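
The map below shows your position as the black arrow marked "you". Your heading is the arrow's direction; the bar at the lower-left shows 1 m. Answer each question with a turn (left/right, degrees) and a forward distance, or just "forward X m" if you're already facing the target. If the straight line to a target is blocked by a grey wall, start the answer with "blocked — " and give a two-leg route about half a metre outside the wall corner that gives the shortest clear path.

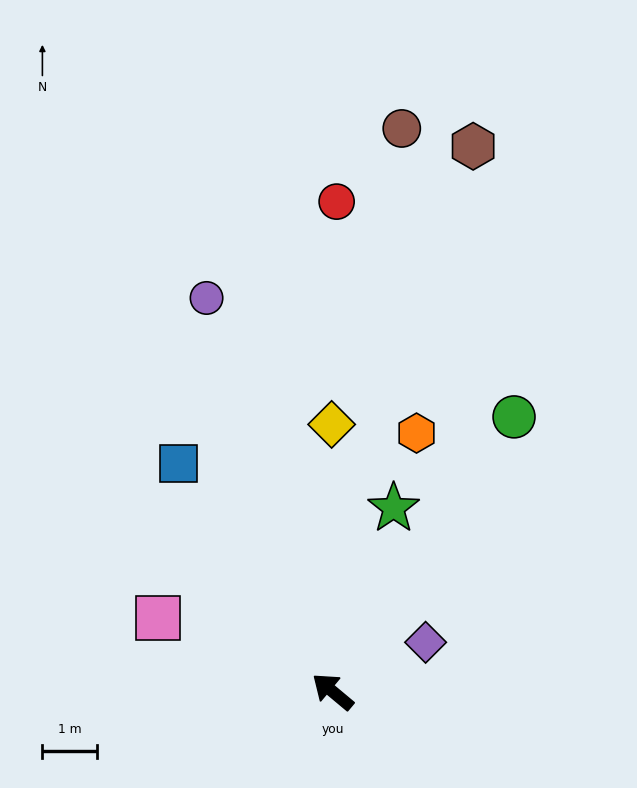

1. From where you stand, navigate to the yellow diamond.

turn right 50°, forward 4.9 m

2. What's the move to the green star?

turn right 68°, forward 3.6 m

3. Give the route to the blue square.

turn right 16°, forward 5.1 m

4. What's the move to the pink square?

turn left 17°, forward 3.5 m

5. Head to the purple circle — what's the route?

turn right 32°, forward 7.6 m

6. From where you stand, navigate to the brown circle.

turn right 57°, forward 10.4 m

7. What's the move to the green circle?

turn right 84°, forward 6.1 m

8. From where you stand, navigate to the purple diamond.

turn right 112°, forward 1.9 m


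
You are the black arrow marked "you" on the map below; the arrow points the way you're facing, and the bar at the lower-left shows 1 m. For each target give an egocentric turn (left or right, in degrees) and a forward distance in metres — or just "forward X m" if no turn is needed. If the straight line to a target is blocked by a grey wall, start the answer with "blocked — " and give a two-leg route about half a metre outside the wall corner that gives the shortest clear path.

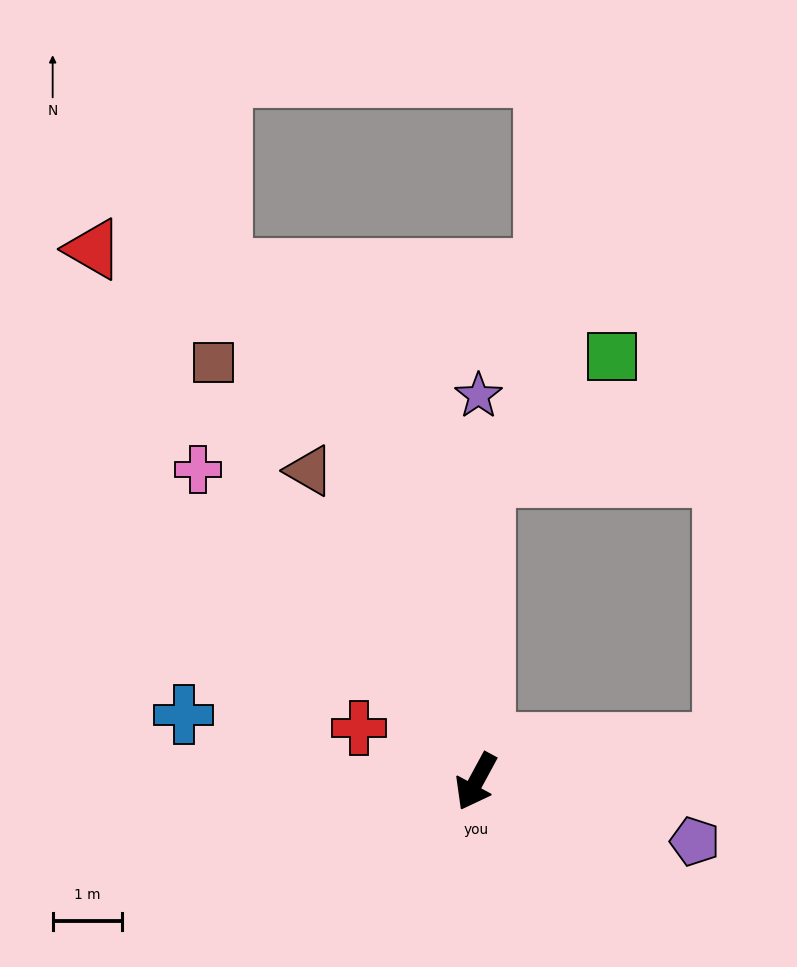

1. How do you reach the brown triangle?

turn right 123°, forward 5.1 m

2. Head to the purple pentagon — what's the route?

turn left 103°, forward 3.3 m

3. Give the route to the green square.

blocked — turn right 153°, forward 4.4 m, then turn right 45°, forward 2.5 m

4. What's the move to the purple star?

turn right 152°, forward 5.6 m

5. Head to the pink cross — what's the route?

turn right 110°, forward 6.0 m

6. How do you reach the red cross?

turn right 86°, forward 1.9 m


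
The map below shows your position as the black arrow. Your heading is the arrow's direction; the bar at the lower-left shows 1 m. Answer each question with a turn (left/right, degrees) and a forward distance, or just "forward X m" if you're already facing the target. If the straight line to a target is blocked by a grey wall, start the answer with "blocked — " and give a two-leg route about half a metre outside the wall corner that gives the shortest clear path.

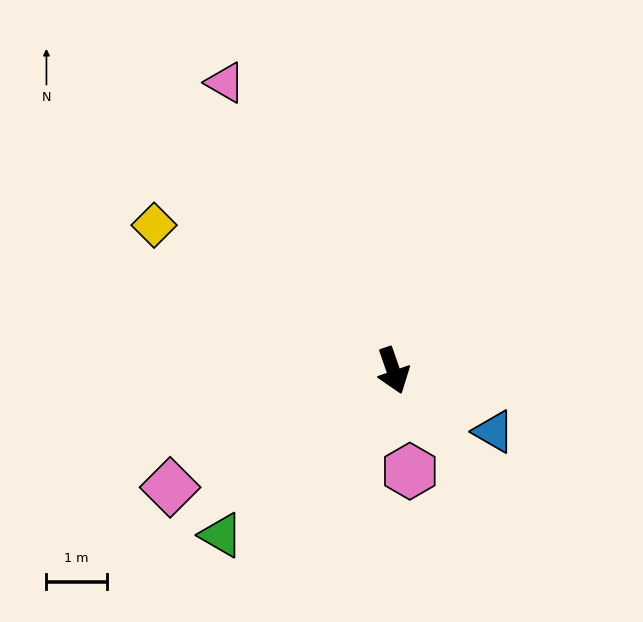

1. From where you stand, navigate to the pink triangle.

turn right 169°, forward 5.5 m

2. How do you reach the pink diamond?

turn right 82°, forward 4.2 m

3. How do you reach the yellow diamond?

turn right 140°, forward 4.6 m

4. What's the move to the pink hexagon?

turn right 10°, forward 1.7 m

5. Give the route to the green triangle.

turn right 65°, forward 3.9 m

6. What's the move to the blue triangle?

turn left 40°, forward 1.9 m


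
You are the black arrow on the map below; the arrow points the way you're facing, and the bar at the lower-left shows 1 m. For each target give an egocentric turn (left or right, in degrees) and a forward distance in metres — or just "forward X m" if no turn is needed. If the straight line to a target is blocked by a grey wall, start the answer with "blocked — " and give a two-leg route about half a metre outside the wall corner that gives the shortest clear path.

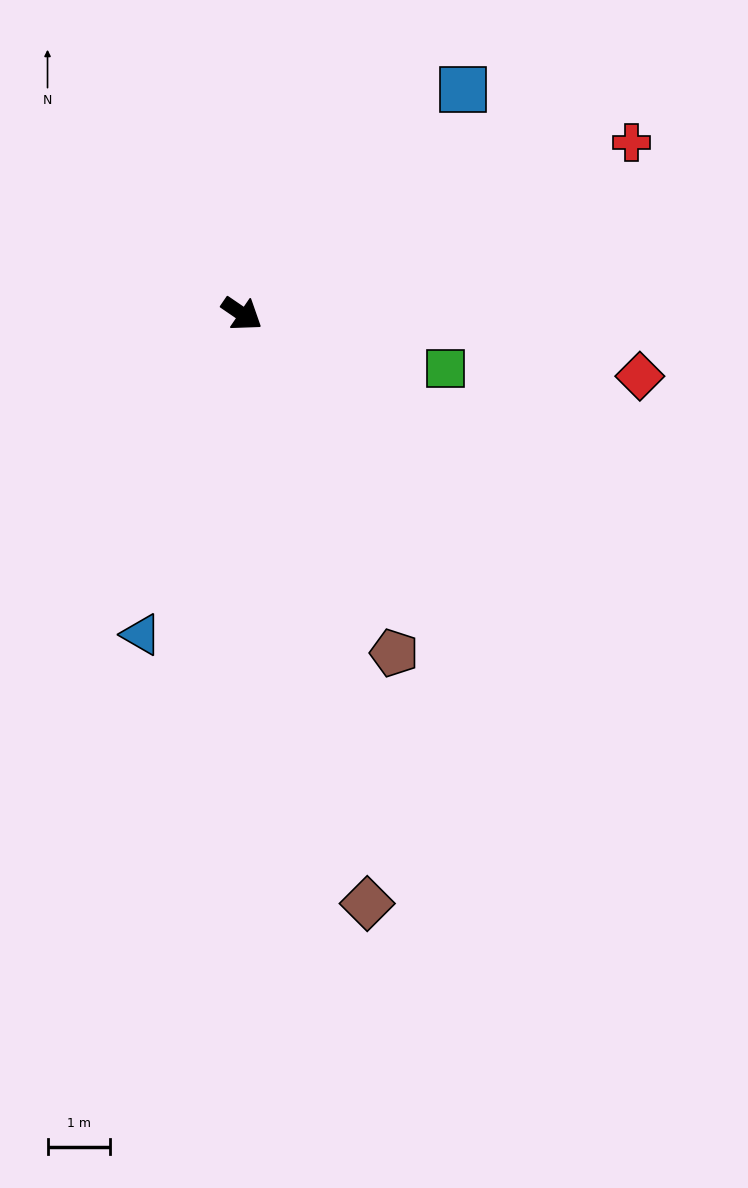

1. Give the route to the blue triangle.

turn right 73°, forward 5.4 m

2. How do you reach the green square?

turn left 19°, forward 3.4 m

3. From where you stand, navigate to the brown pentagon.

turn right 31°, forward 5.9 m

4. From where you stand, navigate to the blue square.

turn left 80°, forward 5.0 m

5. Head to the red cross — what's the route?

turn left 58°, forward 6.8 m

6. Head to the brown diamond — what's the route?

turn right 44°, forward 9.6 m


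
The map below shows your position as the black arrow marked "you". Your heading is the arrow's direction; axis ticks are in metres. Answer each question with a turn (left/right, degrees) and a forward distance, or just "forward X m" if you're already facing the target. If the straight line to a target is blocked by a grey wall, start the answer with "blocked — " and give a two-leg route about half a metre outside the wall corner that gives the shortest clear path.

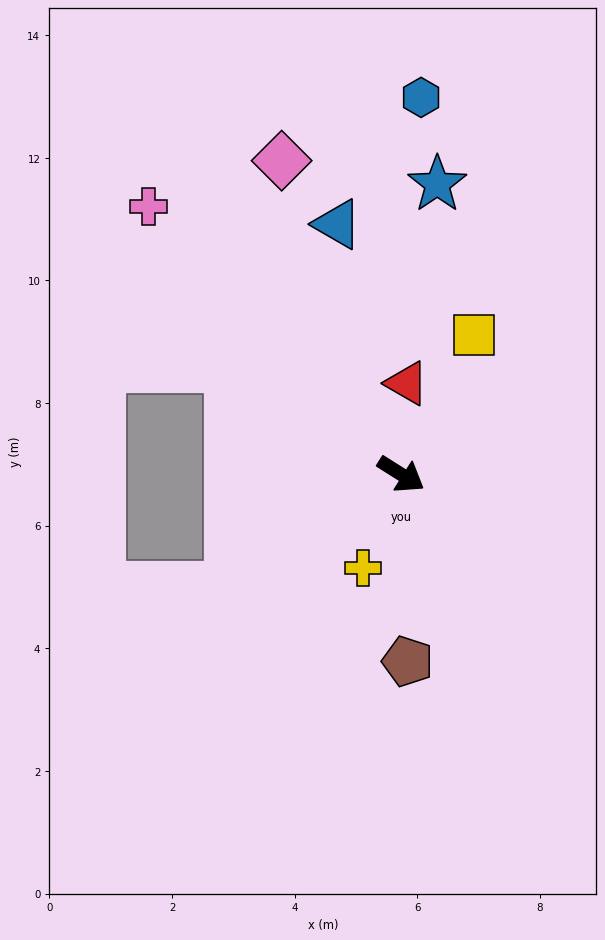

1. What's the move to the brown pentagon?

turn right 56°, forward 3.1 m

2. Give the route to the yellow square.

turn left 95°, forward 2.6 m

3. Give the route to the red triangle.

turn left 119°, forward 1.5 m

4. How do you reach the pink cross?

turn left 166°, forward 6.0 m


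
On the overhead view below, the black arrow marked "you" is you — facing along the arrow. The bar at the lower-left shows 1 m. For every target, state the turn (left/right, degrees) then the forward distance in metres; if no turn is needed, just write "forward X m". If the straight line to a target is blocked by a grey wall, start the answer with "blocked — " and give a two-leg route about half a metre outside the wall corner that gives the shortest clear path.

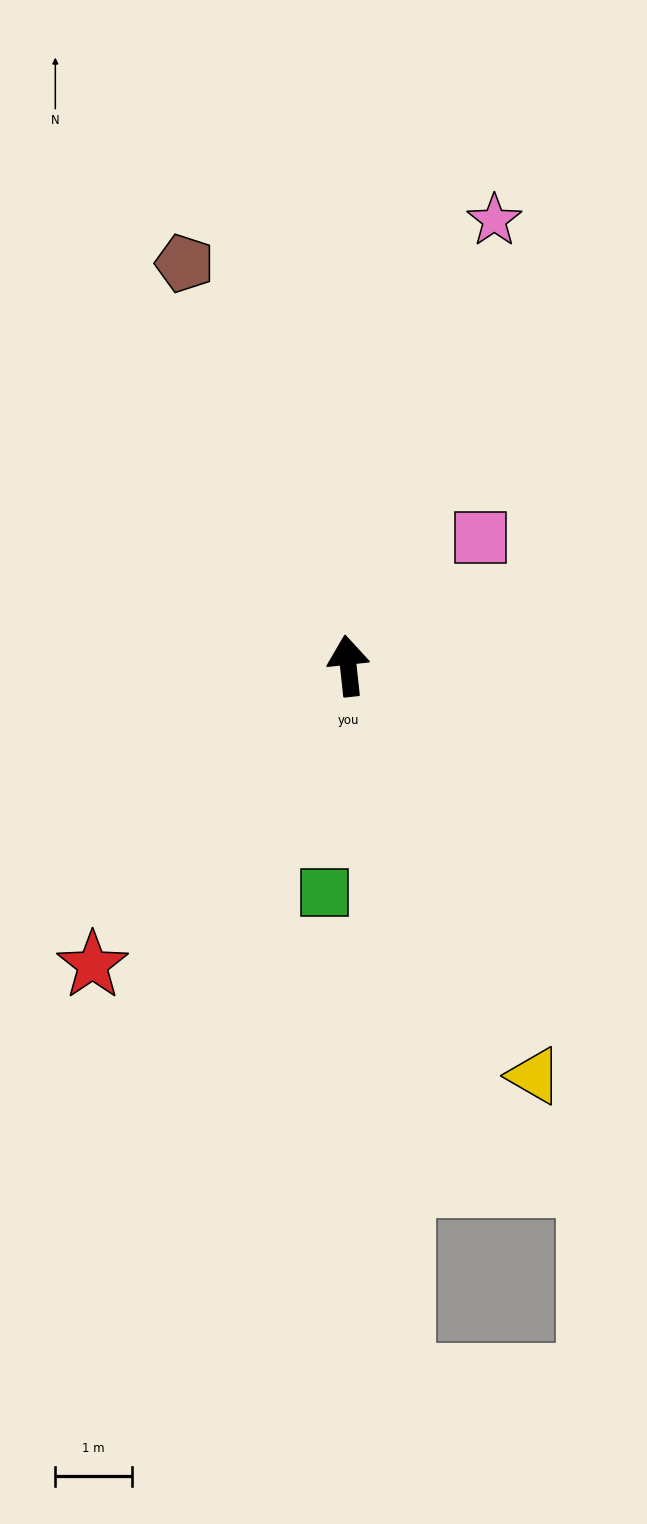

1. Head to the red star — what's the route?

turn left 133°, forward 5.1 m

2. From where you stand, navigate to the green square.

turn left 168°, forward 3.0 m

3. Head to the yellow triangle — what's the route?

turn right 162°, forward 5.9 m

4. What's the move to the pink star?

turn right 24°, forward 6.1 m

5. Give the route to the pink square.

turn right 52°, forward 2.4 m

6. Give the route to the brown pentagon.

turn left 16°, forward 5.7 m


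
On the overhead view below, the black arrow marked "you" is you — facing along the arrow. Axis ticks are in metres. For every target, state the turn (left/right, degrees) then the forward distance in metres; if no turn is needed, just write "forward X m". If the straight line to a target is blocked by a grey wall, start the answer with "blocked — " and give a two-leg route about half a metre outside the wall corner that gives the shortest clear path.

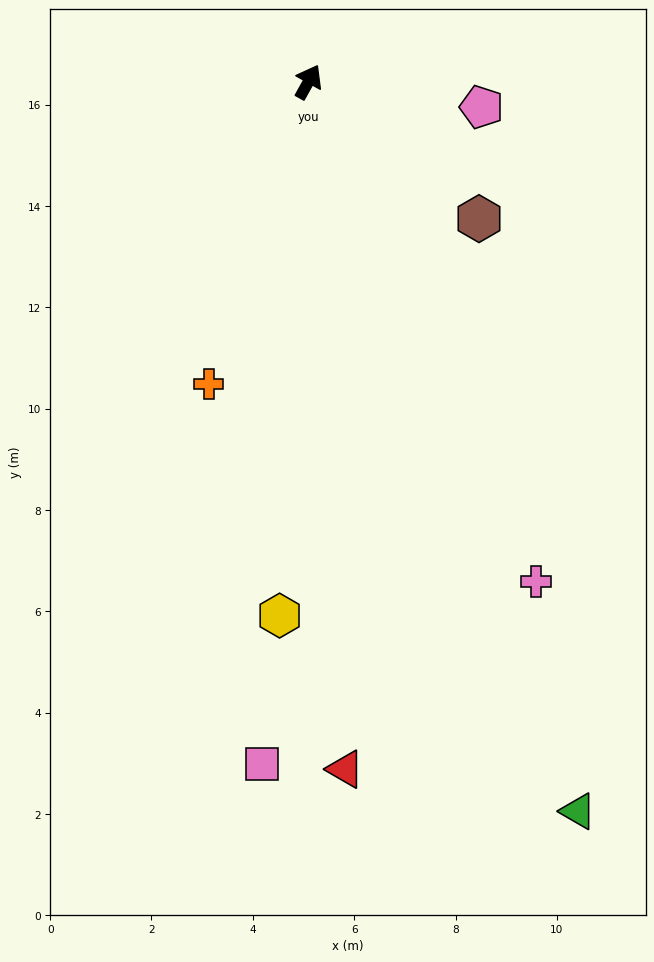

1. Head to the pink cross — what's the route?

turn right 126°, forward 10.8 m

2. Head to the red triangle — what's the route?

turn right 148°, forward 13.6 m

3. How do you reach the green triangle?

turn right 131°, forward 15.3 m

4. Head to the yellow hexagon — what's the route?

turn right 154°, forward 10.6 m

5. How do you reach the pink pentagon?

turn right 69°, forward 3.5 m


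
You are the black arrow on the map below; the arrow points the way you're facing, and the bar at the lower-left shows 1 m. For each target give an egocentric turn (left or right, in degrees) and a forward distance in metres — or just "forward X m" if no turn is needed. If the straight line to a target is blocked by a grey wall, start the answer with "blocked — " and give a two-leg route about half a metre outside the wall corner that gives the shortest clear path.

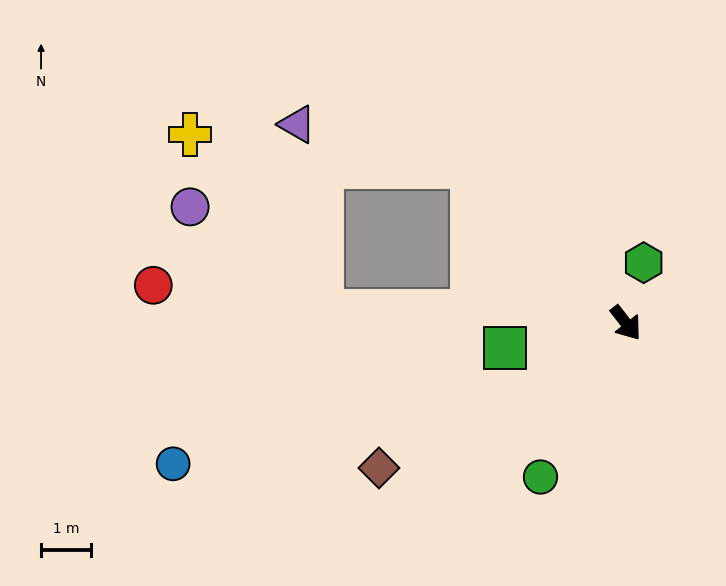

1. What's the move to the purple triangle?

blocked — turn right 173°, forward 4.4 m, then turn left 31°, forward 3.6 m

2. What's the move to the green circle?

turn right 67°, forward 3.5 m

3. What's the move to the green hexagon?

turn left 126°, forward 1.3 m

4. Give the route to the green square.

turn right 116°, forward 2.5 m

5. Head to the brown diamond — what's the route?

turn right 97°, forward 5.7 m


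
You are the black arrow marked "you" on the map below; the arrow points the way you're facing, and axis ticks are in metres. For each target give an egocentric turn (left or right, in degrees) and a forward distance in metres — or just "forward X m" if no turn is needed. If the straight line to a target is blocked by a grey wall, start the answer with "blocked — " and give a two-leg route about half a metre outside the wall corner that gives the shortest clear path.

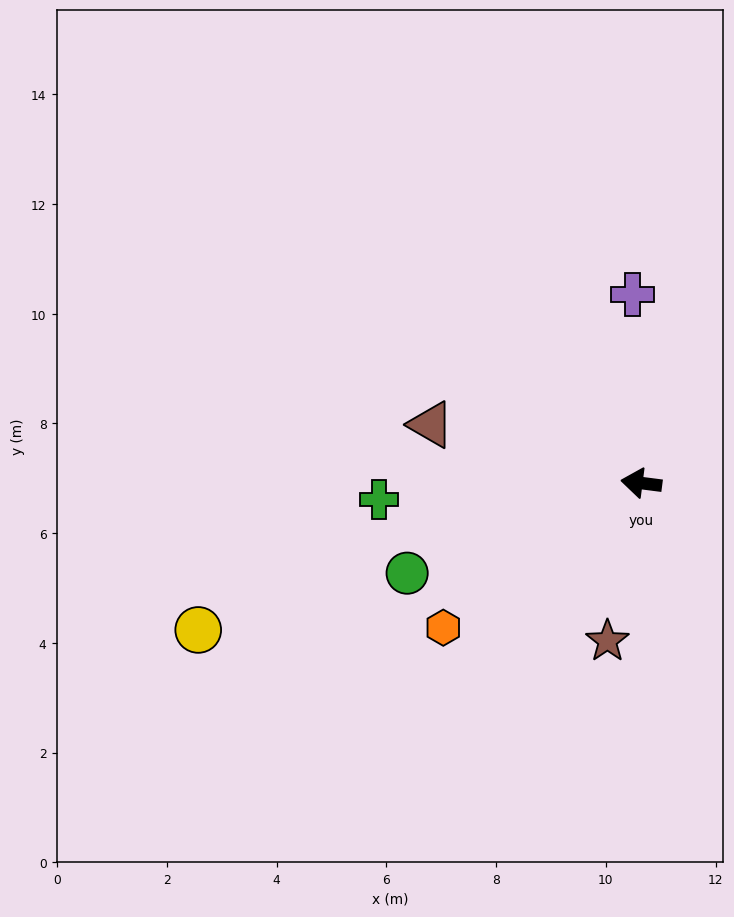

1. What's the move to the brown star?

turn left 85°, forward 2.9 m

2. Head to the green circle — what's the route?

turn left 28°, forward 4.6 m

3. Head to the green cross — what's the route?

turn left 11°, forward 4.8 m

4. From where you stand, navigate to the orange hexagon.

turn left 43°, forward 4.5 m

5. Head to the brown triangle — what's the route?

turn right 8°, forward 4.0 m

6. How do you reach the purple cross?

turn right 80°, forward 3.4 m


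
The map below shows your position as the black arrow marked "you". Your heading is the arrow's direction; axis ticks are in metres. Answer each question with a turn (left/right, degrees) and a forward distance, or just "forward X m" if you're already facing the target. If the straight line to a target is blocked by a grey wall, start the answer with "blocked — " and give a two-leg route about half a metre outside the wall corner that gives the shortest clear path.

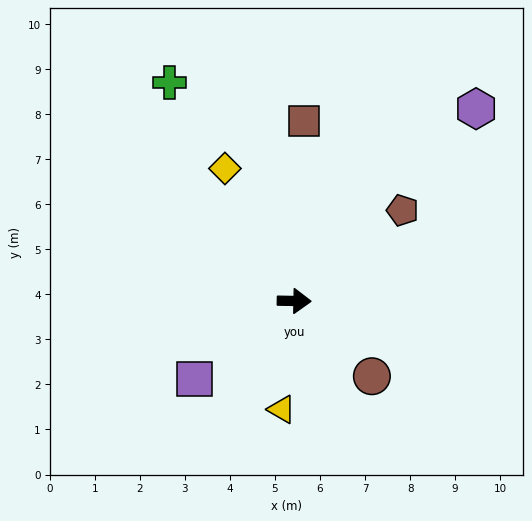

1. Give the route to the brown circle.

turn right 43°, forward 2.4 m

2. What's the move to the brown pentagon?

turn left 41°, forward 3.1 m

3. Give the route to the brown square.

turn left 88°, forward 4.0 m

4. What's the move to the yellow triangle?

turn right 96°, forward 2.4 m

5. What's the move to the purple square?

turn right 141°, forward 2.8 m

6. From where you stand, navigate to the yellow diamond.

turn left 119°, forward 3.3 m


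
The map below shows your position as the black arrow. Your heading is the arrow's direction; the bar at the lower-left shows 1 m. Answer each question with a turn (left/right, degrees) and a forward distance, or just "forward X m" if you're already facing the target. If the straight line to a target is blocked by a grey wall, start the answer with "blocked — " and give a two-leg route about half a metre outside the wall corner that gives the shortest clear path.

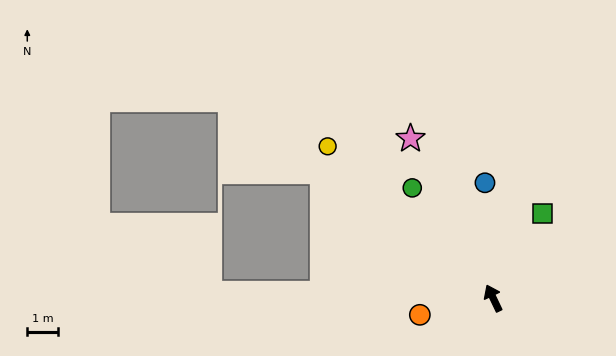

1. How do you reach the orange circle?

turn left 77°, forward 2.5 m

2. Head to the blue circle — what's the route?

turn right 21°, forward 3.8 m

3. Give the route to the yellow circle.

turn left 22°, forward 7.4 m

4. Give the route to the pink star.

forward 5.9 m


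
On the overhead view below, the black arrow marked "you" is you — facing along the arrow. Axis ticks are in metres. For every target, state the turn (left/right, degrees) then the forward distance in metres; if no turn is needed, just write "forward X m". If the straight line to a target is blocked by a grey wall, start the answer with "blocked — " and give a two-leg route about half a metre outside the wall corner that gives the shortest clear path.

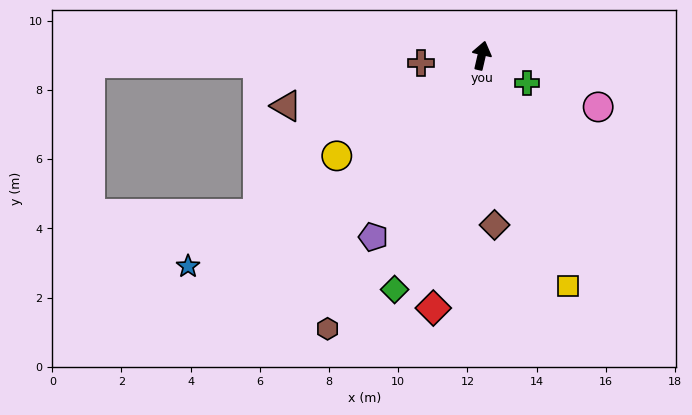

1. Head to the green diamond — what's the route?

turn left 173°, forward 7.2 m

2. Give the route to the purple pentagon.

turn left 162°, forward 6.1 m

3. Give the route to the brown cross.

turn left 110°, forward 1.8 m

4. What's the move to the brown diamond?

turn right 163°, forward 4.9 m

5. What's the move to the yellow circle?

turn left 138°, forward 5.1 m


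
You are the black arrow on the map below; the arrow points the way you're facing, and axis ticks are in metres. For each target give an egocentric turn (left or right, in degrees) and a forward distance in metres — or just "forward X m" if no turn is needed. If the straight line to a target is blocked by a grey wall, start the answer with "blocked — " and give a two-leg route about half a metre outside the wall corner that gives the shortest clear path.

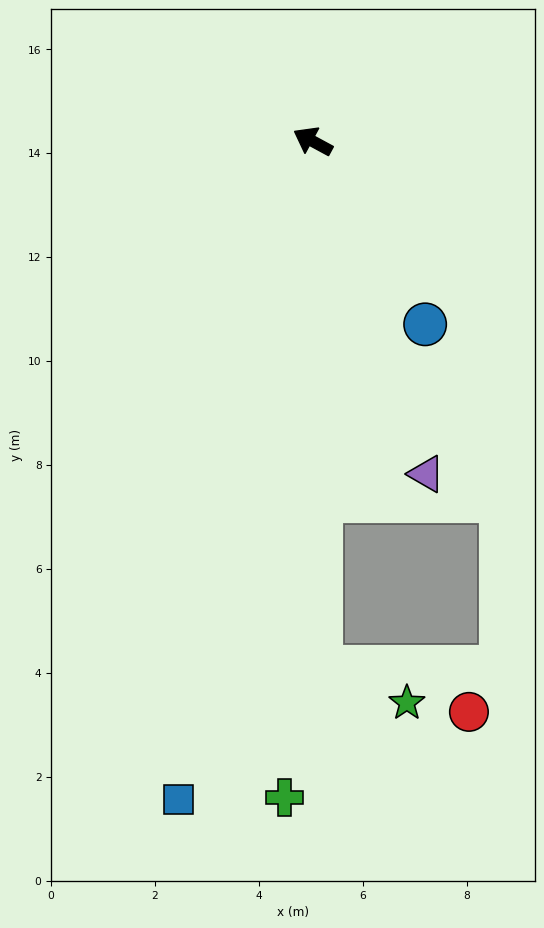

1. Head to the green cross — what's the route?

turn left 116°, forward 12.6 m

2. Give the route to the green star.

blocked — turn left 119°, forward 10.1 m, then turn left 67°, forward 1.8 m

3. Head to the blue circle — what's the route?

turn left 150°, forward 4.1 m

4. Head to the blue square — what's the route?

turn left 107°, forward 12.9 m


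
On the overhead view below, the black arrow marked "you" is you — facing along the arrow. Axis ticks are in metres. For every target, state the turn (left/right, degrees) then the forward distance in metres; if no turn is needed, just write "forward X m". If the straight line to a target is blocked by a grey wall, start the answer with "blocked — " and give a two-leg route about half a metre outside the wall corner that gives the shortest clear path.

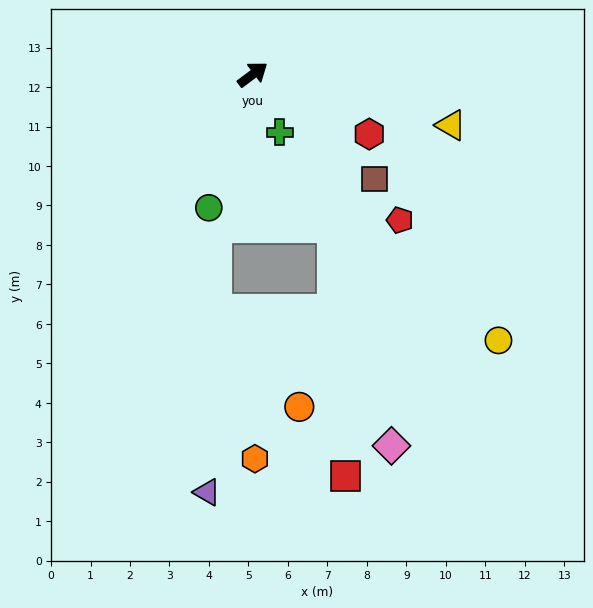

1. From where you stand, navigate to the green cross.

turn right 102°, forward 1.6 m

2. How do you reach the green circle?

turn right 145°, forward 3.6 m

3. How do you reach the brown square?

turn right 77°, forward 4.1 m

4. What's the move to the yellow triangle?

turn right 51°, forward 5.2 m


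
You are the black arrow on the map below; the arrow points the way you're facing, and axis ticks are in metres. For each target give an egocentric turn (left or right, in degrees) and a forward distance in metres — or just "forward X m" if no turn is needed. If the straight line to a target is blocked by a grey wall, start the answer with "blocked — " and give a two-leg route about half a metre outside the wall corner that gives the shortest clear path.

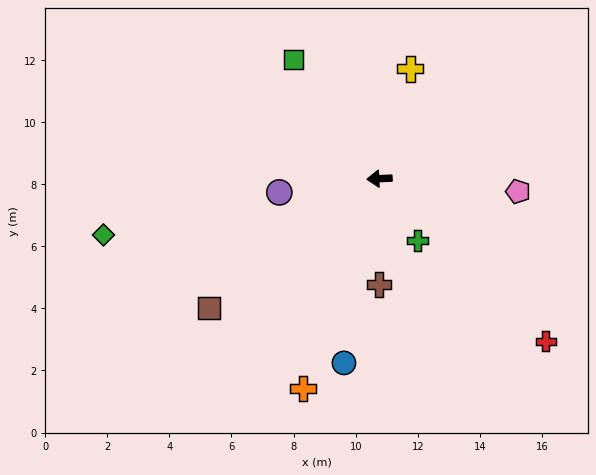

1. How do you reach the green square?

turn right 57°, forward 4.7 m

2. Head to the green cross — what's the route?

turn left 119°, forward 2.3 m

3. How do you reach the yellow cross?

turn right 108°, forward 3.7 m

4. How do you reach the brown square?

turn left 35°, forward 6.9 m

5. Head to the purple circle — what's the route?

turn left 5°, forward 3.3 m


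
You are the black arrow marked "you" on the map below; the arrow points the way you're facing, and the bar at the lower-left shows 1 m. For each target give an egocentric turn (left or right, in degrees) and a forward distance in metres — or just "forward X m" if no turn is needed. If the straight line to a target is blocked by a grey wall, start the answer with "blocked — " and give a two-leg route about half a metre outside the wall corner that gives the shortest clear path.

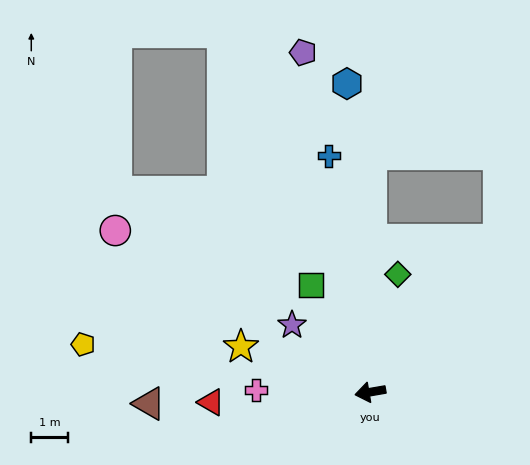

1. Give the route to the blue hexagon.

turn right 95°, forward 8.3 m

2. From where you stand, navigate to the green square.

turn right 71°, forward 3.3 m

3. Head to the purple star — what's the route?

turn right 50°, forward 2.8 m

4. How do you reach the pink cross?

turn right 11°, forward 3.1 m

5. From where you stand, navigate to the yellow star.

turn right 29°, forward 3.7 m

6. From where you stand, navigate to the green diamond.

turn right 113°, forward 3.3 m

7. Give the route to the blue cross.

turn right 90°, forward 6.5 m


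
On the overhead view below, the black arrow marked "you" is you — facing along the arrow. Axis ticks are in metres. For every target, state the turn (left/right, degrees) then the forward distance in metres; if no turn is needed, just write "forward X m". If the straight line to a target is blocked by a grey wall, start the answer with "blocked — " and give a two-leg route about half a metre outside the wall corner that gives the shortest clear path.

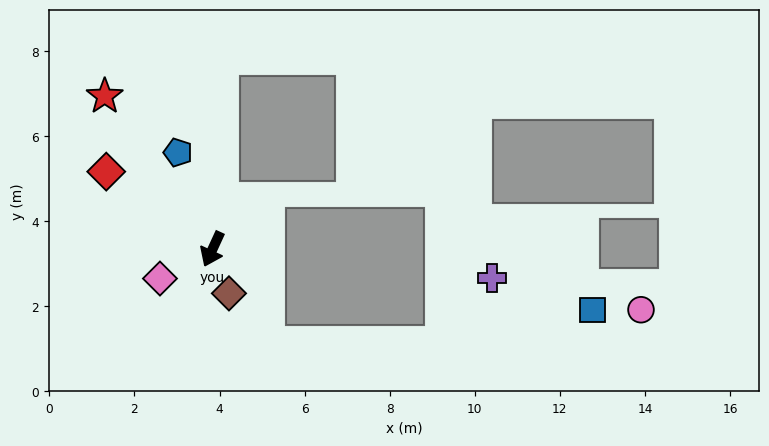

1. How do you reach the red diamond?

turn right 101°, forward 3.1 m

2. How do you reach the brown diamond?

turn left 45°, forward 1.1 m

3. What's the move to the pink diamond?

turn right 36°, forward 1.4 m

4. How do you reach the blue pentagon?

turn right 136°, forward 2.4 m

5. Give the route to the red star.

turn right 120°, forward 4.4 m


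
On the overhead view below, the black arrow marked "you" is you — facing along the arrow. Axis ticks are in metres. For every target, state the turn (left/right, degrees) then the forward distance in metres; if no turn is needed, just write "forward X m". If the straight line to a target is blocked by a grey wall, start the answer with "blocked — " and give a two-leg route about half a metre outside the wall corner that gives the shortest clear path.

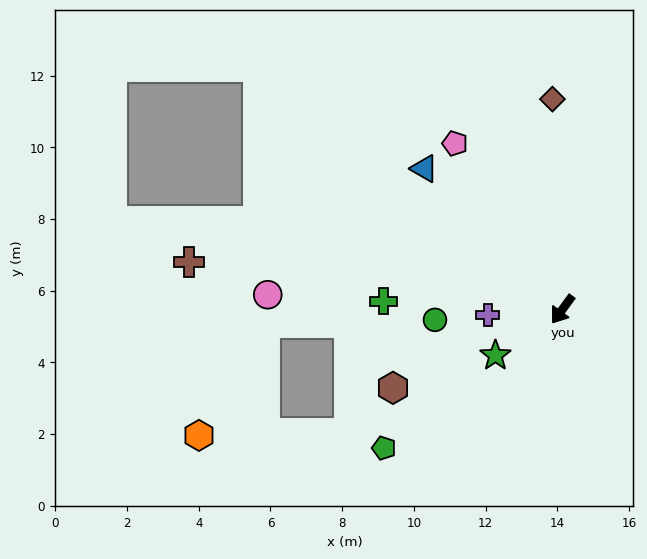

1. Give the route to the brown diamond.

turn right 141°, forward 5.9 m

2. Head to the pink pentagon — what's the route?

turn right 111°, forward 5.5 m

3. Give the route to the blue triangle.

turn right 99°, forward 5.5 m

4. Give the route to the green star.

turn right 19°, forward 2.3 m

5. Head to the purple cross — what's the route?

turn right 50°, forward 2.1 m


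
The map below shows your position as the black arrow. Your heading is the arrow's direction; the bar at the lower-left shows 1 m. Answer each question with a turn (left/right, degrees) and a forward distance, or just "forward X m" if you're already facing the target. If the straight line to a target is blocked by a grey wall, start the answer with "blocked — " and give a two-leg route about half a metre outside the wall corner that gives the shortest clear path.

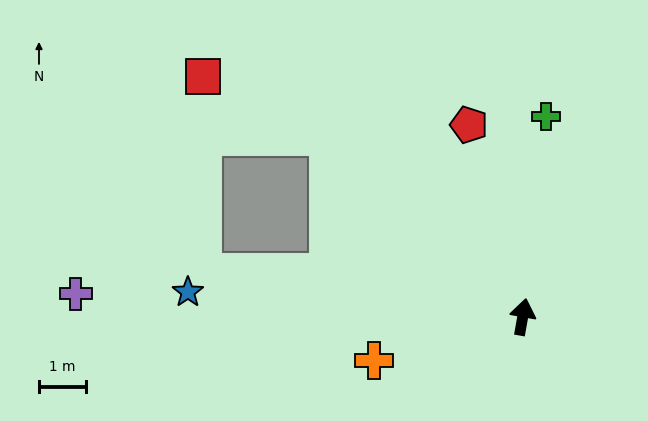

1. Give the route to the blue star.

turn left 96°, forward 7.2 m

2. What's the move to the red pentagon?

turn left 26°, forward 4.3 m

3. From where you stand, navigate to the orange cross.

turn left 116°, forward 3.3 m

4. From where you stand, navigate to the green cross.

turn left 3°, forward 4.3 m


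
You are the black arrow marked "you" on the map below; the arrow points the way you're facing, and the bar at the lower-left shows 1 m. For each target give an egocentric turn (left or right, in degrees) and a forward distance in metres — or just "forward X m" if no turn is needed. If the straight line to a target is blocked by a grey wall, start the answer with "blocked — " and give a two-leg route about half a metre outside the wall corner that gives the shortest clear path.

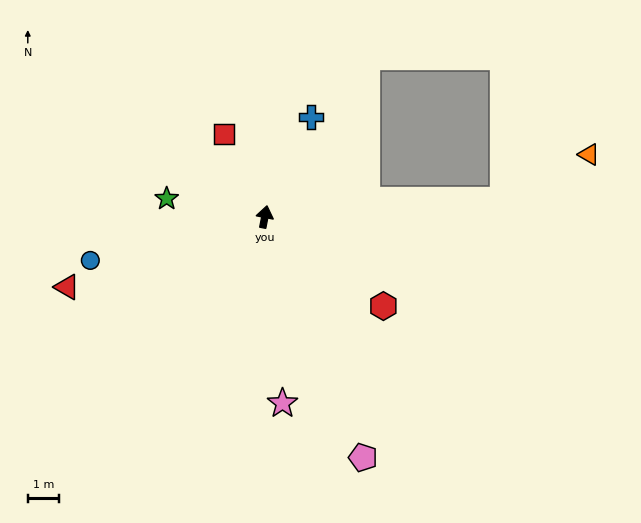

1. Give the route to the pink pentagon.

turn right 147°, forward 8.3 m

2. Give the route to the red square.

turn left 37°, forward 2.9 m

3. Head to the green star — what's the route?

turn left 91°, forward 3.2 m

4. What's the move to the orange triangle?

blocked — turn right 75°, forward 7.6 m, then turn left 24°, forward 3.1 m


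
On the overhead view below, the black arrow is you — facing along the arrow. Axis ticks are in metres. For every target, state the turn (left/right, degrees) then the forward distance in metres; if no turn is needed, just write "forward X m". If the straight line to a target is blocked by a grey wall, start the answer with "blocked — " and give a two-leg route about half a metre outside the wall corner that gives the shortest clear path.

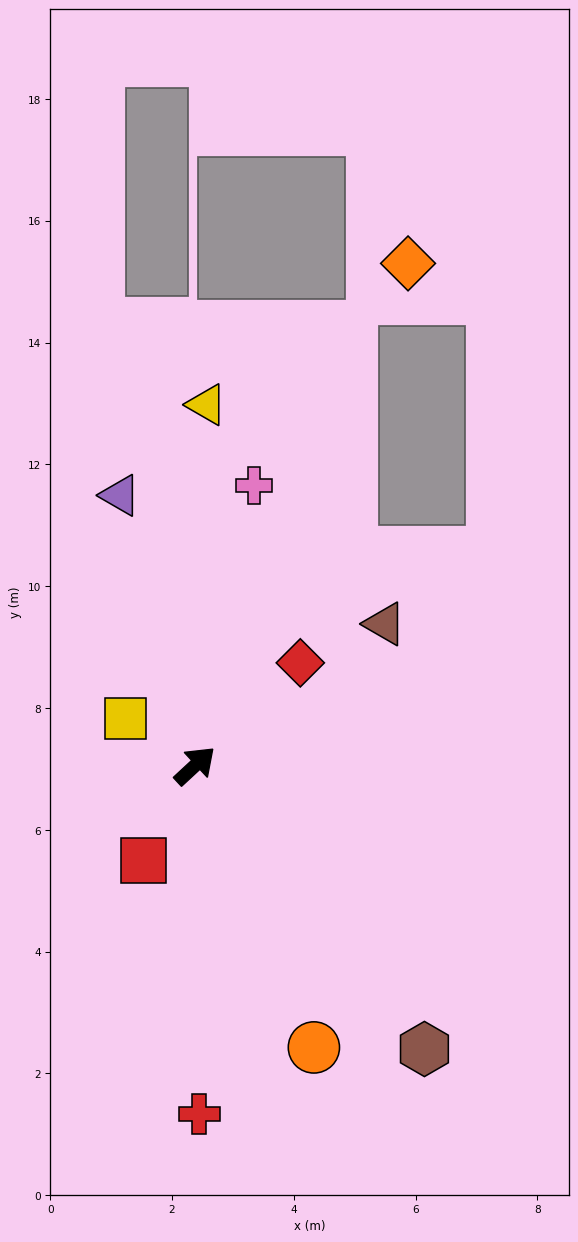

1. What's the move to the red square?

turn right 162°, forward 1.8 m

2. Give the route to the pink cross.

turn left 35°, forward 4.7 m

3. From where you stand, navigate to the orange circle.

turn right 110°, forward 5.0 m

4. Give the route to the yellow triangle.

turn left 45°, forward 5.9 m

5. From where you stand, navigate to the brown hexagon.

turn right 94°, forward 6.0 m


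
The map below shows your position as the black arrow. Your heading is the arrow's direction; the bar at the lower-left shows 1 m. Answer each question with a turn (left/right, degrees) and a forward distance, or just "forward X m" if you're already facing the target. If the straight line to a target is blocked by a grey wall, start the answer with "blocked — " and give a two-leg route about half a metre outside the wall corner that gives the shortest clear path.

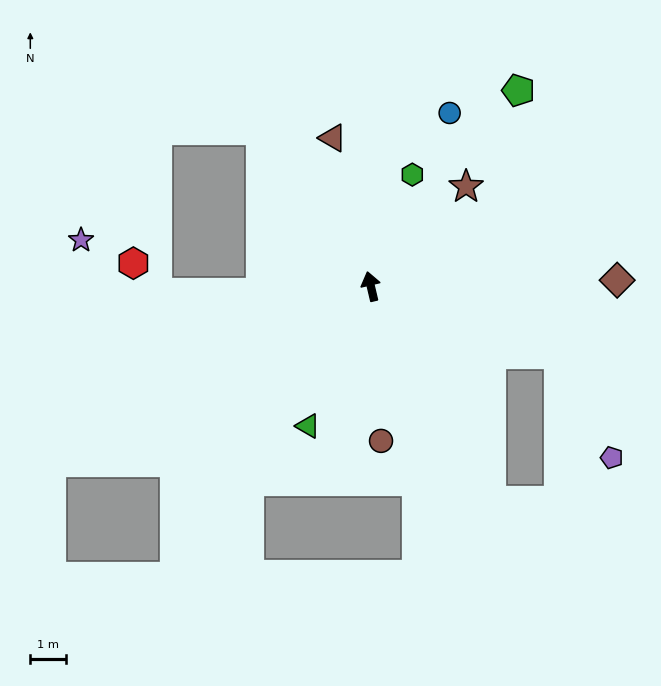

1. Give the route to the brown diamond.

turn right 102°, forward 7.0 m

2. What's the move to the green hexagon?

turn right 34°, forward 3.4 m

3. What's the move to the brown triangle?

forward 4.3 m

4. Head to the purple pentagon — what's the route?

blocked — turn right 123°, forward 5.7 m, then turn right 43°, forward 3.3 m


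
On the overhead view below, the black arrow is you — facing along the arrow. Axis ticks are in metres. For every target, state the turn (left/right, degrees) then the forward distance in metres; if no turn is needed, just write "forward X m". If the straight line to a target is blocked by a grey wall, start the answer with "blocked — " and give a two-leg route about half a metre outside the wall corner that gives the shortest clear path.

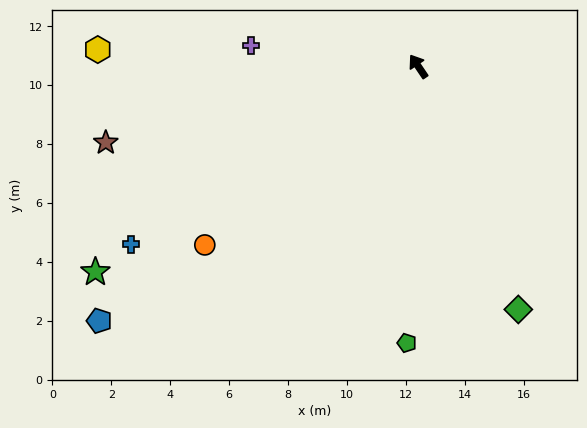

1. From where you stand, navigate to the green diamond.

turn left 168°, forward 8.9 m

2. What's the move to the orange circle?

turn left 96°, forward 9.4 m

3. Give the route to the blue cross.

turn left 88°, forward 11.5 m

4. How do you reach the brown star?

turn left 70°, forward 10.9 m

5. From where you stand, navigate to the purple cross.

turn left 49°, forward 5.7 m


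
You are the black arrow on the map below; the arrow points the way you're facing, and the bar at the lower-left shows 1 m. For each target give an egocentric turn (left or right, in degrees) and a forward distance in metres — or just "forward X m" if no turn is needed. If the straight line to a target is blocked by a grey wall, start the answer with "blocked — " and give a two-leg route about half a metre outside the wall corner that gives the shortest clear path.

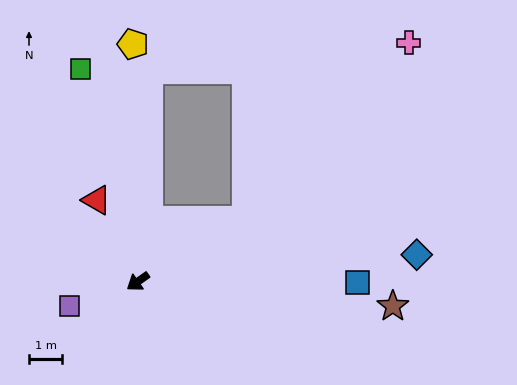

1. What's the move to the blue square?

turn left 145°, forward 6.7 m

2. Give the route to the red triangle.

turn right 98°, forward 2.8 m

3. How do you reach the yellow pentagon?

turn right 124°, forward 7.2 m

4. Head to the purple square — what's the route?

turn right 15°, forward 2.2 m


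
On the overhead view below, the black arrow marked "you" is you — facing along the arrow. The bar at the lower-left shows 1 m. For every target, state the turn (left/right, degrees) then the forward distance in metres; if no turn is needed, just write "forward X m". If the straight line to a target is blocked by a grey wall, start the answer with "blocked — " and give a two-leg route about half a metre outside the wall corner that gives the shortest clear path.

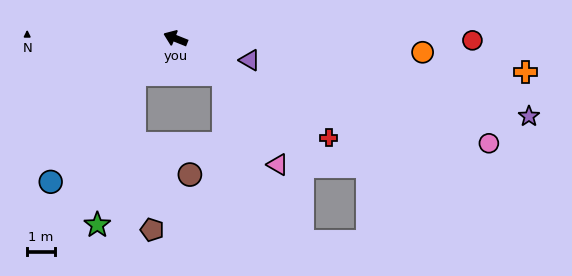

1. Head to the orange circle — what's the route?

turn right 161°, forward 8.9 m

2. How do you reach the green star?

blocked — turn left 63°, forward 2.0 m, then turn left 35°, forward 5.6 m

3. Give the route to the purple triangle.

turn right 174°, forward 2.8 m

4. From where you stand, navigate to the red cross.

turn left 169°, forward 6.6 m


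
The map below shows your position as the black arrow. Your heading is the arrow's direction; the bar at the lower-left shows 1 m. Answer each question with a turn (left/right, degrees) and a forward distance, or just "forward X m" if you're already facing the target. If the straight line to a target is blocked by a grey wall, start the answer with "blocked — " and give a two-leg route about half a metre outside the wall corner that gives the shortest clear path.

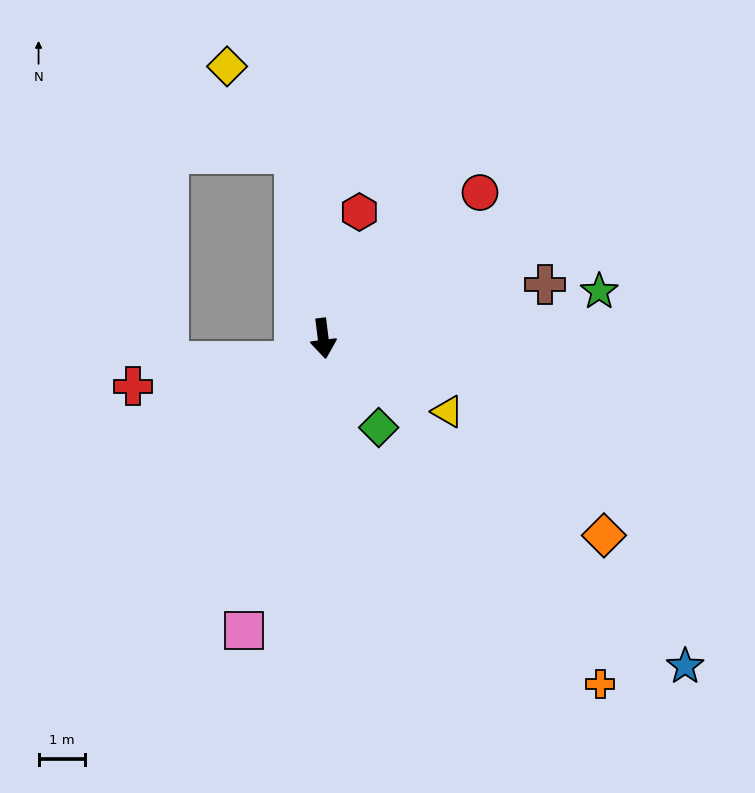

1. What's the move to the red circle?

turn left 126°, forward 4.6 m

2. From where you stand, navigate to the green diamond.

turn left 25°, forward 2.3 m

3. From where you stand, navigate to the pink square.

turn right 22°, forward 6.5 m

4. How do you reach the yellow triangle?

turn left 52°, forward 3.1 m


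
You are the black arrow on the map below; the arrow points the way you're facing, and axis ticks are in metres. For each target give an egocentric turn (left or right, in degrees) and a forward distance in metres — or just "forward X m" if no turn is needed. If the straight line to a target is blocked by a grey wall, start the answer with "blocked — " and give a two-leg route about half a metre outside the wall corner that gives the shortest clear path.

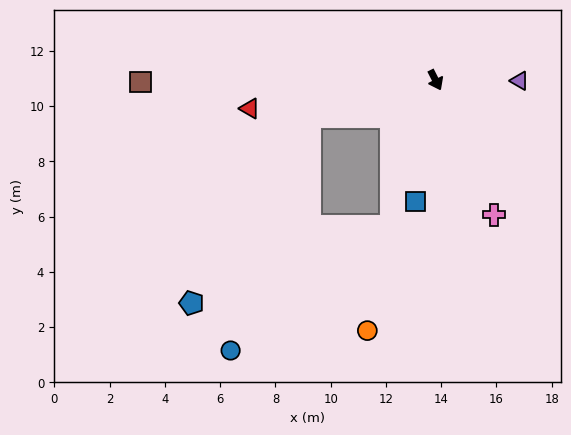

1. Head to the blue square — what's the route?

turn right 36°, forward 4.4 m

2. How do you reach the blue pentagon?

blocked — turn right 101°, forward 4.8 m, then turn left 42°, forward 8.0 m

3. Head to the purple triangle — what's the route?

turn left 63°, forward 3.0 m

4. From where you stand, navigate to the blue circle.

blocked — turn right 101°, forward 4.8 m, then turn left 55°, forward 8.9 m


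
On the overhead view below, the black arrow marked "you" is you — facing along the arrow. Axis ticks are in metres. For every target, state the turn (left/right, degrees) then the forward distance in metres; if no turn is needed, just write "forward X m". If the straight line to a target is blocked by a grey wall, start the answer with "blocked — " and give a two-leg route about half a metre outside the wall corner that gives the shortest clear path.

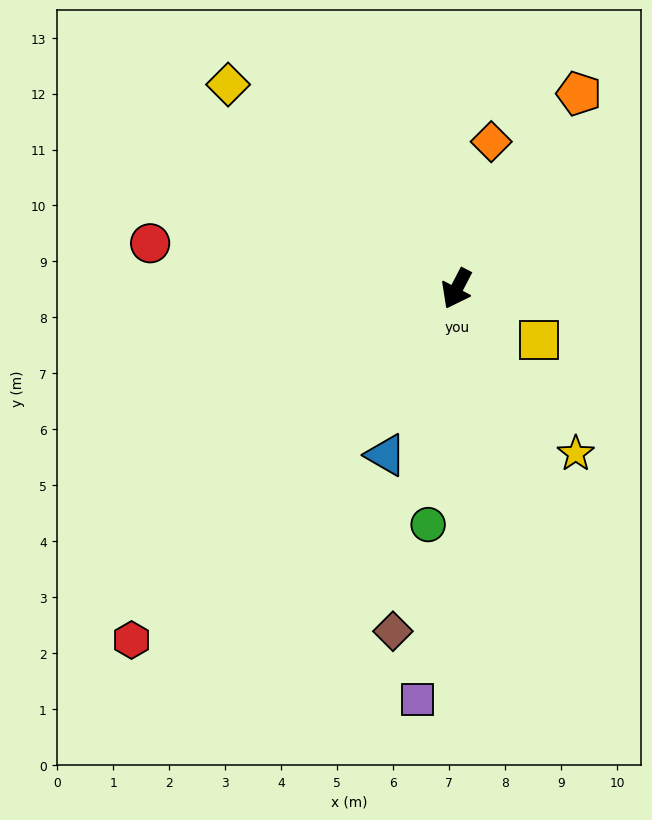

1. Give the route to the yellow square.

turn left 86°, forward 1.7 m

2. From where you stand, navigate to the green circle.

turn left 21°, forward 4.2 m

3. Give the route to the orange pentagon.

turn left 175°, forward 4.1 m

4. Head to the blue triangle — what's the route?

turn left 4°, forward 3.2 m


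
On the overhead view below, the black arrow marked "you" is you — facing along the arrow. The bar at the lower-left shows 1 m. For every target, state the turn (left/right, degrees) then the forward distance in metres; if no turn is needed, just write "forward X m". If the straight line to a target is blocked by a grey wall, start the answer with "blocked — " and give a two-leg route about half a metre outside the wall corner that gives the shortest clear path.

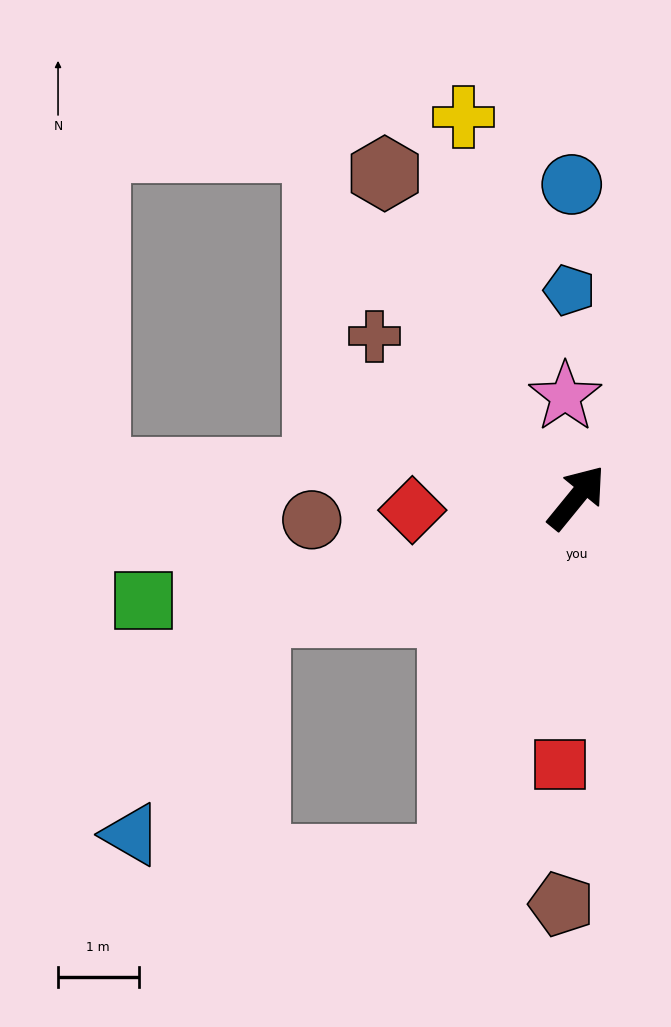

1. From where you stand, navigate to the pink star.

turn left 46°, forward 1.3 m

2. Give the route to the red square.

turn right 144°, forward 3.3 m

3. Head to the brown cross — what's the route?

turn left 91°, forward 3.2 m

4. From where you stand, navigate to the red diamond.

turn left 134°, forward 2.0 m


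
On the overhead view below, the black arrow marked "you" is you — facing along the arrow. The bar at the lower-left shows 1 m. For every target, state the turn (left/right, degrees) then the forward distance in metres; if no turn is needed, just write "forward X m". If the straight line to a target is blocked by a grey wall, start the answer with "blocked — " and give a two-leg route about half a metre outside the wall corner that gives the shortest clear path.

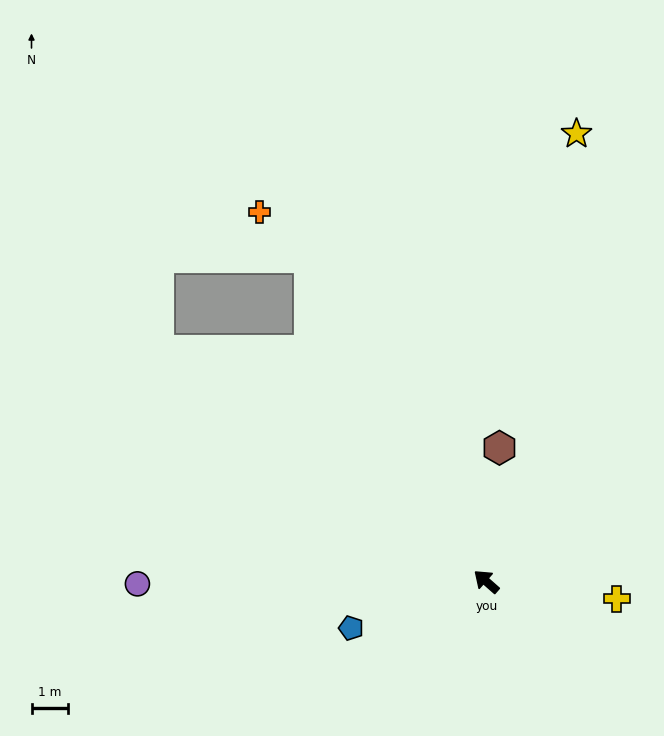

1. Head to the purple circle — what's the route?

turn left 42°, forward 9.6 m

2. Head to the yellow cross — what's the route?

turn right 146°, forward 3.6 m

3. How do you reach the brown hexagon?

turn right 54°, forward 3.7 m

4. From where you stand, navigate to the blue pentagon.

turn left 60°, forward 3.9 m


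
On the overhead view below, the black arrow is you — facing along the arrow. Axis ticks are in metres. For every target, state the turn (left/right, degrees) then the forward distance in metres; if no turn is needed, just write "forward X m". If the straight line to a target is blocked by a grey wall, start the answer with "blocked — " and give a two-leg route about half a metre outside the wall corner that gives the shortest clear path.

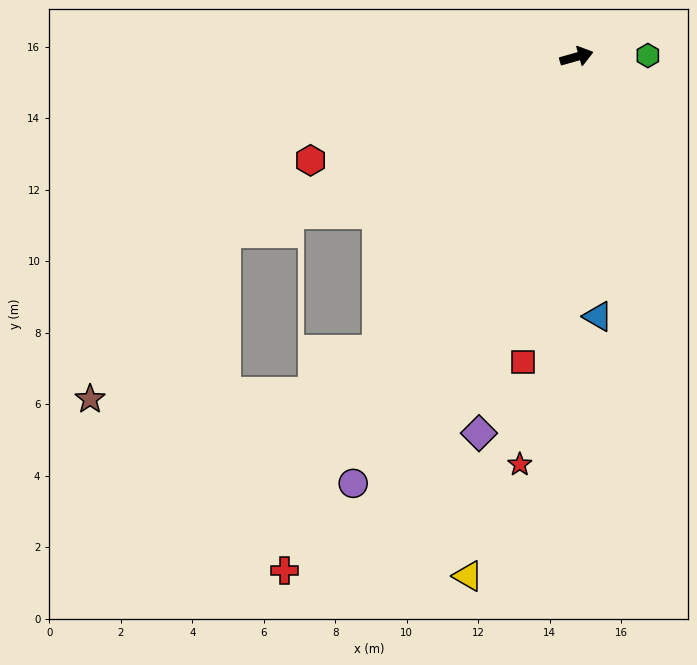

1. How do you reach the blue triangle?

turn right 101°, forward 7.3 m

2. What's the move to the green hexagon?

turn right 15°, forward 2.0 m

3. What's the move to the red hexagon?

turn right 175°, forward 8.0 m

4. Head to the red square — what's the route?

turn right 116°, forward 8.7 m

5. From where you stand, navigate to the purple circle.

turn right 133°, forward 13.5 m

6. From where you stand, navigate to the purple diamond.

turn right 120°, forward 10.9 m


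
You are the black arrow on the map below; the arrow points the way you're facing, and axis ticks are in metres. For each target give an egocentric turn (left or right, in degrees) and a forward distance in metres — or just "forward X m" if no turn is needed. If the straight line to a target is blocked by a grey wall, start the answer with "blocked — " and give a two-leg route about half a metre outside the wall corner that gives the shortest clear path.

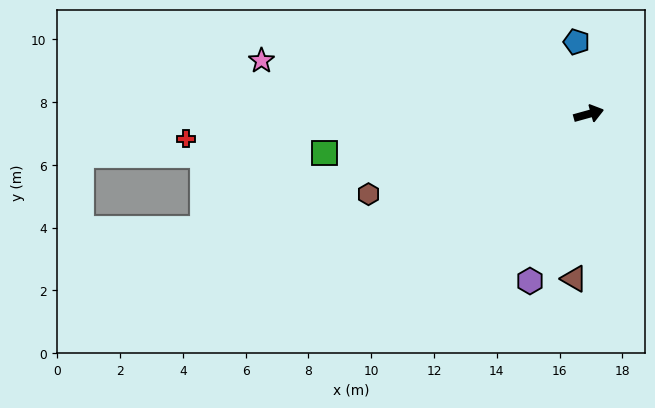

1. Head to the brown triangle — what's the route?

turn right 111°, forward 5.3 m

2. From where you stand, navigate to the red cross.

turn left 168°, forward 12.9 m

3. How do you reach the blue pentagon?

turn left 84°, forward 2.3 m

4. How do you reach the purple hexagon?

turn right 125°, forward 5.6 m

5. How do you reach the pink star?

turn left 155°, forward 10.6 m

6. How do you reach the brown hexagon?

turn right 175°, forward 7.5 m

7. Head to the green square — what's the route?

turn left 173°, forward 8.5 m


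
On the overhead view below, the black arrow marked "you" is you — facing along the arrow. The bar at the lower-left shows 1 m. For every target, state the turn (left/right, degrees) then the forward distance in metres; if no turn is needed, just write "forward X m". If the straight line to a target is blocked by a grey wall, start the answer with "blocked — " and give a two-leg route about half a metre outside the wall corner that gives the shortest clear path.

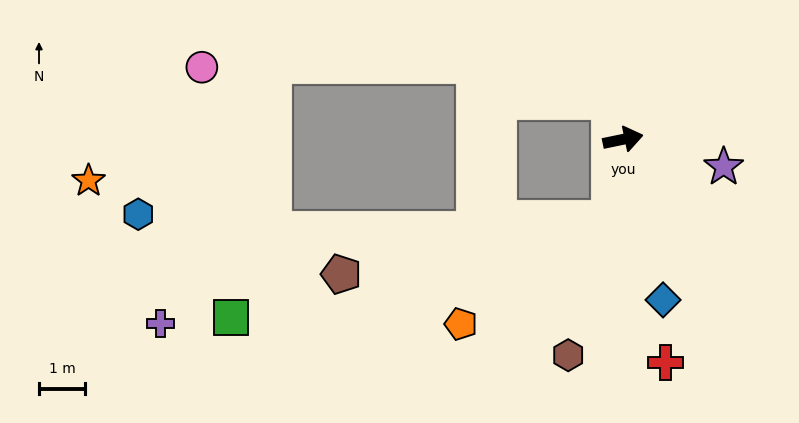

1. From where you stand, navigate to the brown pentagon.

blocked — turn right 111°, forward 1.7 m, then turn right 69°, forward 5.9 m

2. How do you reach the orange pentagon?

blocked — turn right 111°, forward 1.7 m, then turn right 46°, forward 3.9 m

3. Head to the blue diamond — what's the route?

turn right 88°, forward 3.6 m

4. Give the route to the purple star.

turn right 27°, forward 2.2 m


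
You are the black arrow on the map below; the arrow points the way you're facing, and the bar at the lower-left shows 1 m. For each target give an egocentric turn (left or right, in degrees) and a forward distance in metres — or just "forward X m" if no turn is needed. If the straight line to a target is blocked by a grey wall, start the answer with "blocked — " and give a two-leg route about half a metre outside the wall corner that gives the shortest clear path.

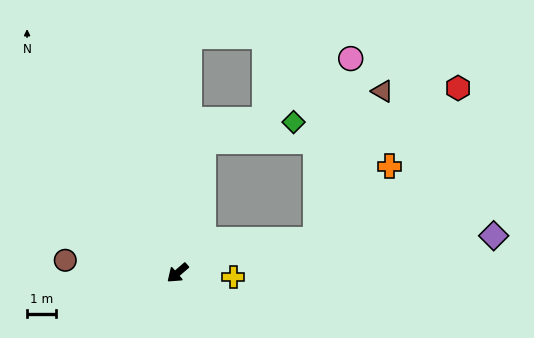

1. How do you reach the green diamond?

blocked — turn right 142°, forward 4.6 m, then turn right 66°, forward 3.2 m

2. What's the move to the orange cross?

blocked — turn left 153°, forward 4.9 m, then turn left 30°, forward 3.6 m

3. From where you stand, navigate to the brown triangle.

blocked — turn left 153°, forward 4.9 m, then turn left 52°, forward 5.6 m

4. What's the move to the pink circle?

blocked — turn left 153°, forward 4.9 m, then turn left 65°, forward 6.3 m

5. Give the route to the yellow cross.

turn left 135°, forward 1.9 m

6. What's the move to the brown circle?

turn right 47°, forward 3.9 m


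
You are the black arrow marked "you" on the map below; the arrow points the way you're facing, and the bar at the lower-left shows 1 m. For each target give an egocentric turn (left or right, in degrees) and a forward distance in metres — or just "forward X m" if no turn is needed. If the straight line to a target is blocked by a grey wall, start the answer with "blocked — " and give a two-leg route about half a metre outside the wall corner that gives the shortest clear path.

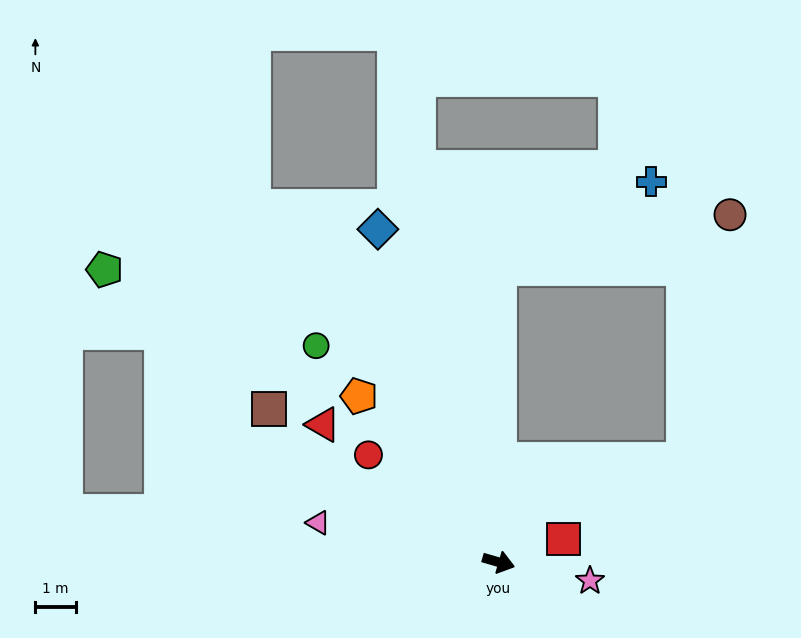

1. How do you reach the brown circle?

blocked — turn left 106°, forward 7.2 m, then turn right 77°, forward 5.8 m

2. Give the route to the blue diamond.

turn left 126°, forward 8.7 m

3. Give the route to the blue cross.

blocked — turn left 106°, forward 7.2 m, then turn right 60°, forward 4.3 m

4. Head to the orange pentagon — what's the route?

turn left 146°, forward 5.3 m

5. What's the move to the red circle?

turn left 157°, forward 4.2 m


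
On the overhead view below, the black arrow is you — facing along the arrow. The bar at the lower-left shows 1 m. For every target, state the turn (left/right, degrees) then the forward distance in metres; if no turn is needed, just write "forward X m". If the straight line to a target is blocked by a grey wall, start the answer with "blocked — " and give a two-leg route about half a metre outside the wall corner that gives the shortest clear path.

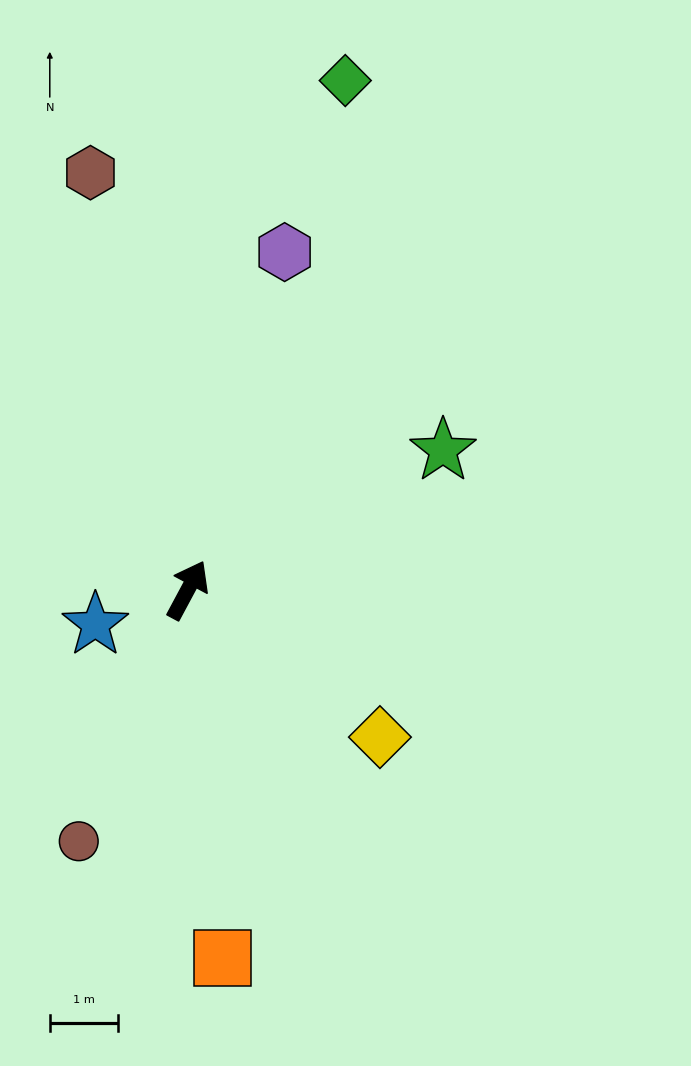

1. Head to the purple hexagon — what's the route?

turn left 12°, forward 5.2 m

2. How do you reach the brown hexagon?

turn left 41°, forward 6.3 m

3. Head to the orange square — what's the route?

turn right 146°, forward 5.5 m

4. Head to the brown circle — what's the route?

turn right 175°, forward 4.0 m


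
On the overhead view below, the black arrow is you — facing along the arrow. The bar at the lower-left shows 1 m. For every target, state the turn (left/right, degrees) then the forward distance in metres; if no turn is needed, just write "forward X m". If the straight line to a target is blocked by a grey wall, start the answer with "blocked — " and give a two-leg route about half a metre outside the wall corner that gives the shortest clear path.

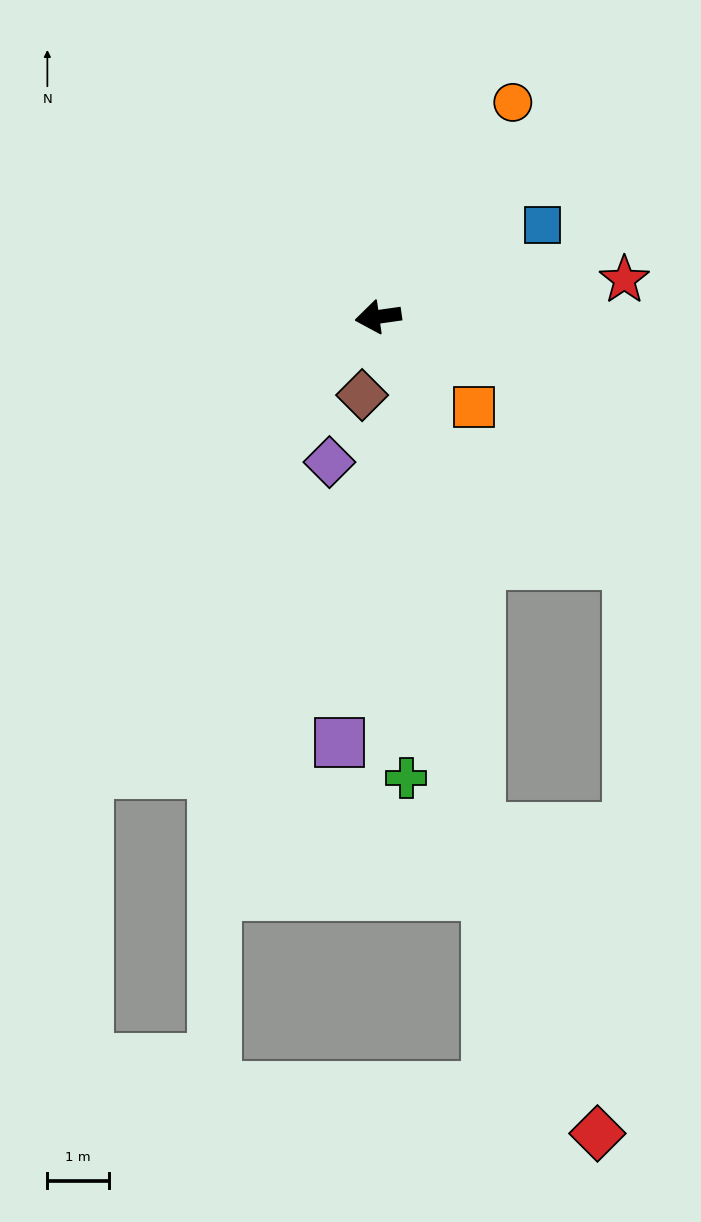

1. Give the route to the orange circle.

turn right 130°, forward 4.1 m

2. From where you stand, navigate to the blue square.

turn right 159°, forward 3.1 m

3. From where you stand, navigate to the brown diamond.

turn left 70°, forward 1.3 m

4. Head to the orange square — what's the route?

turn left 129°, forward 2.2 m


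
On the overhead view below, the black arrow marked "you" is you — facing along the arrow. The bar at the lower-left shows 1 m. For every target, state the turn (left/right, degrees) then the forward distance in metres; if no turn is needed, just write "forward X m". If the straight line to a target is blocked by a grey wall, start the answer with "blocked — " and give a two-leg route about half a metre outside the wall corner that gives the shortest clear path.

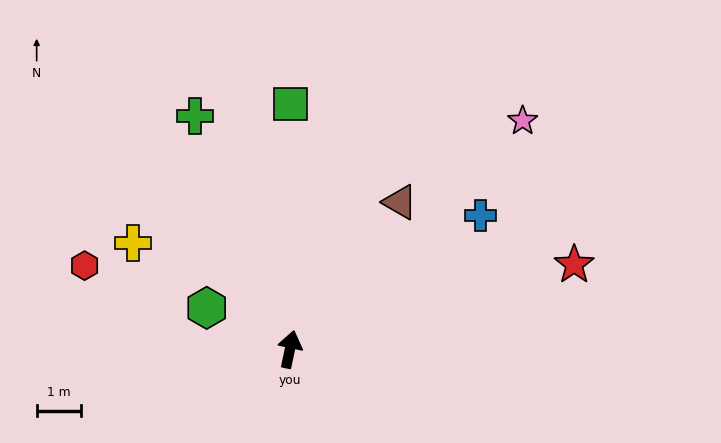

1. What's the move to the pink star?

turn right 33°, forward 7.3 m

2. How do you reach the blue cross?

turn right 43°, forward 5.2 m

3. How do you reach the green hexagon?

turn left 76°, forward 2.1 m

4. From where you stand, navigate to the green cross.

turn left 34°, forward 5.6 m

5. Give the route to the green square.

turn left 12°, forward 5.5 m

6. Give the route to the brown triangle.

turn right 25°, forward 4.1 m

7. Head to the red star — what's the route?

turn right 61°, forward 6.6 m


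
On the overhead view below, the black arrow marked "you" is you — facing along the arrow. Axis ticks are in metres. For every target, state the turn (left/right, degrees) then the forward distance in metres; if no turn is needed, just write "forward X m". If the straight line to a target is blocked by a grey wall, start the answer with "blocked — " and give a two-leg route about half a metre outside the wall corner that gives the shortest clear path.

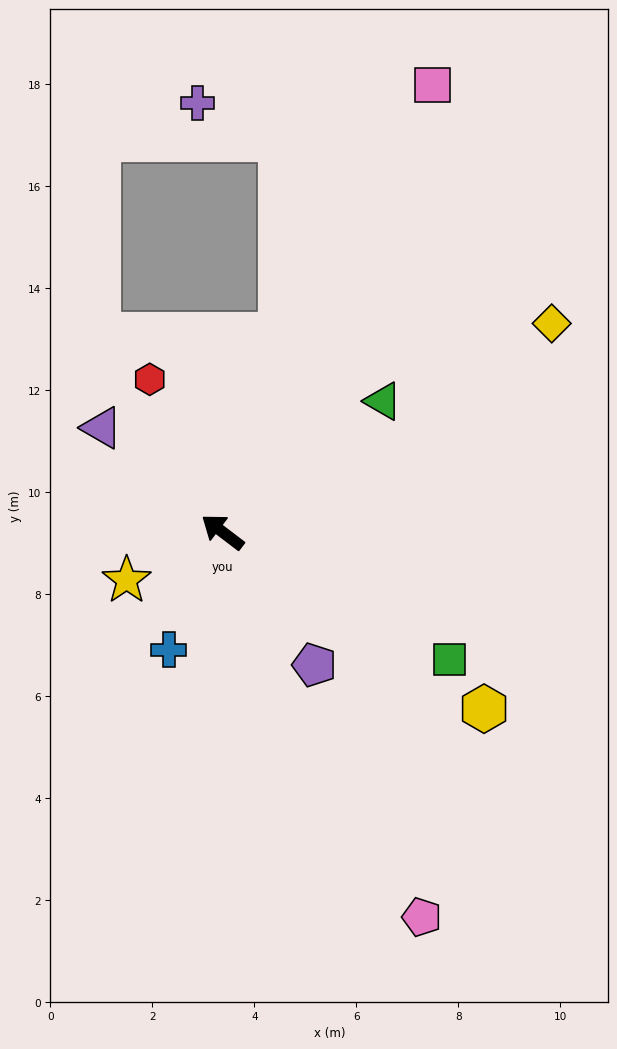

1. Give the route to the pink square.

turn right 78°, forward 9.7 m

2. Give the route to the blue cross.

turn left 103°, forward 2.5 m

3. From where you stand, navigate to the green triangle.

turn right 104°, forward 4.1 m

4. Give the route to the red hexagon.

turn right 27°, forward 3.3 m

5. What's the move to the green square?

turn right 172°, forward 5.1 m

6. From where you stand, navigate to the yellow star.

turn left 64°, forward 2.1 m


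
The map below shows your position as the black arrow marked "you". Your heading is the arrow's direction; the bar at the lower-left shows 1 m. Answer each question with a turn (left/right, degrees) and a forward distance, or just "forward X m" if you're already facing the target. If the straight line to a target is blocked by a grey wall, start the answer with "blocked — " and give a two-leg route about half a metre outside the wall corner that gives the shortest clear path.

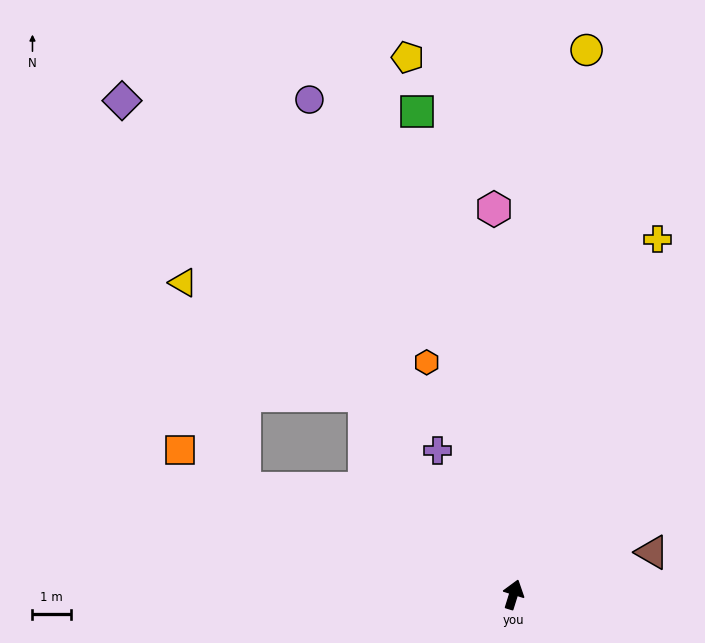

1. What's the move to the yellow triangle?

blocked — turn left 54°, forward 6.5 m, then turn left 21°, forward 5.5 m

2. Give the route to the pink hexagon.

turn left 20°, forward 10.0 m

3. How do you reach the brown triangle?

turn right 56°, forward 3.8 m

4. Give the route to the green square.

turn left 29°, forward 12.8 m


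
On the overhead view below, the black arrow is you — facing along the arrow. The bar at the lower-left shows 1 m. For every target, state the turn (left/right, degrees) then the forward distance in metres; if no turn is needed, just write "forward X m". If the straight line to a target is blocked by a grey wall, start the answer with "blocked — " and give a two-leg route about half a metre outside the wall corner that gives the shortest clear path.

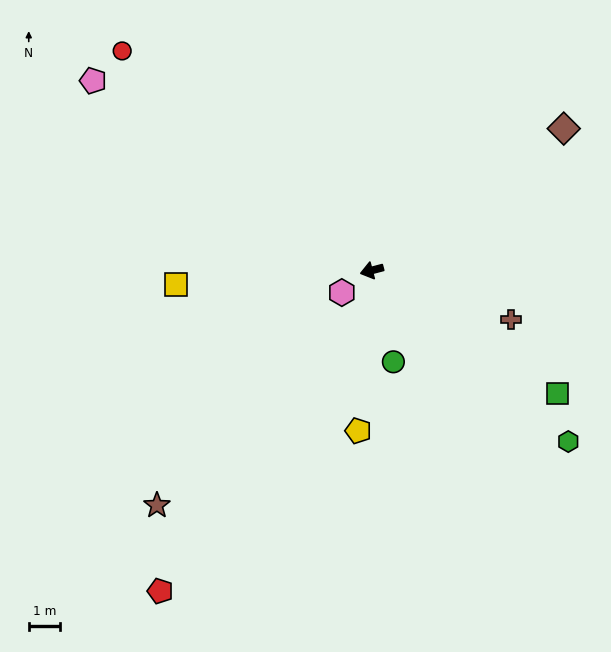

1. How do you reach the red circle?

turn right 56°, forward 10.5 m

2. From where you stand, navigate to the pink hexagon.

turn left 22°, forward 1.2 m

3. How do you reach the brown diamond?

turn right 158°, forward 7.5 m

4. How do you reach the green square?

turn left 132°, forward 7.0 m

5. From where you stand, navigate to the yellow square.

turn right 11°, forward 6.2 m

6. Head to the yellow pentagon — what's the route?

turn left 70°, forward 5.1 m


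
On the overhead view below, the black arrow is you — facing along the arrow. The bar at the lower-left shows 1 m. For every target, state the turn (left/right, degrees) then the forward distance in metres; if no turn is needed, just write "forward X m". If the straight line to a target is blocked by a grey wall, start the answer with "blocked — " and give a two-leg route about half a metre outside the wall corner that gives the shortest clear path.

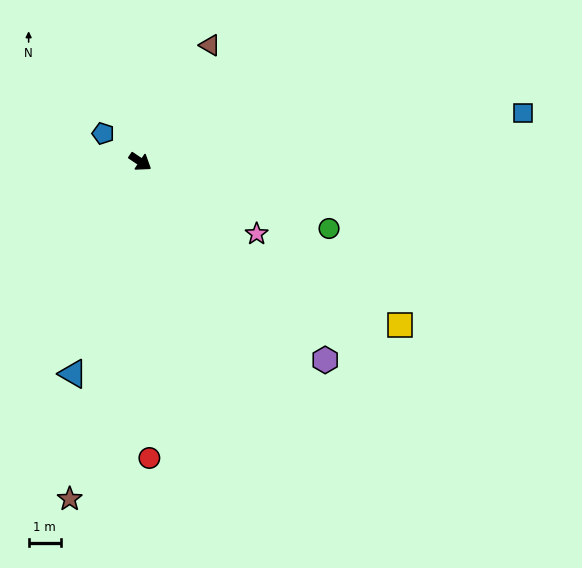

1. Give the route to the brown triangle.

turn left 93°, forward 4.2 m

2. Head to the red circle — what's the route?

turn right 54°, forward 9.3 m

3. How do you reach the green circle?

turn left 14°, forward 6.3 m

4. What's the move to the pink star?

turn left 2°, forward 4.3 m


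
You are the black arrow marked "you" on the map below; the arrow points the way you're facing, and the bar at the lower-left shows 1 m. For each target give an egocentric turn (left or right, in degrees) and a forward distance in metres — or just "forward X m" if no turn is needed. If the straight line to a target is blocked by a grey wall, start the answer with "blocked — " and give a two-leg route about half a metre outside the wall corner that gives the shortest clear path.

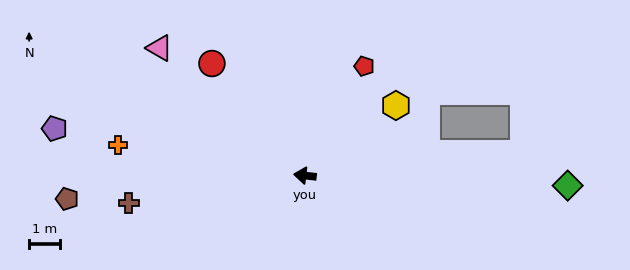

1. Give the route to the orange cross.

turn right 3°, forward 6.1 m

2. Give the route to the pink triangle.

turn right 35°, forward 6.2 m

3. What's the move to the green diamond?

turn right 176°, forward 8.4 m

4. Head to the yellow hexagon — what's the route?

turn right 136°, forward 3.7 m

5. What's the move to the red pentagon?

turn right 112°, forward 4.0 m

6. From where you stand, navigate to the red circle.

turn right 44°, forward 4.7 m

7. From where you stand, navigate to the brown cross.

turn left 16°, forward 5.7 m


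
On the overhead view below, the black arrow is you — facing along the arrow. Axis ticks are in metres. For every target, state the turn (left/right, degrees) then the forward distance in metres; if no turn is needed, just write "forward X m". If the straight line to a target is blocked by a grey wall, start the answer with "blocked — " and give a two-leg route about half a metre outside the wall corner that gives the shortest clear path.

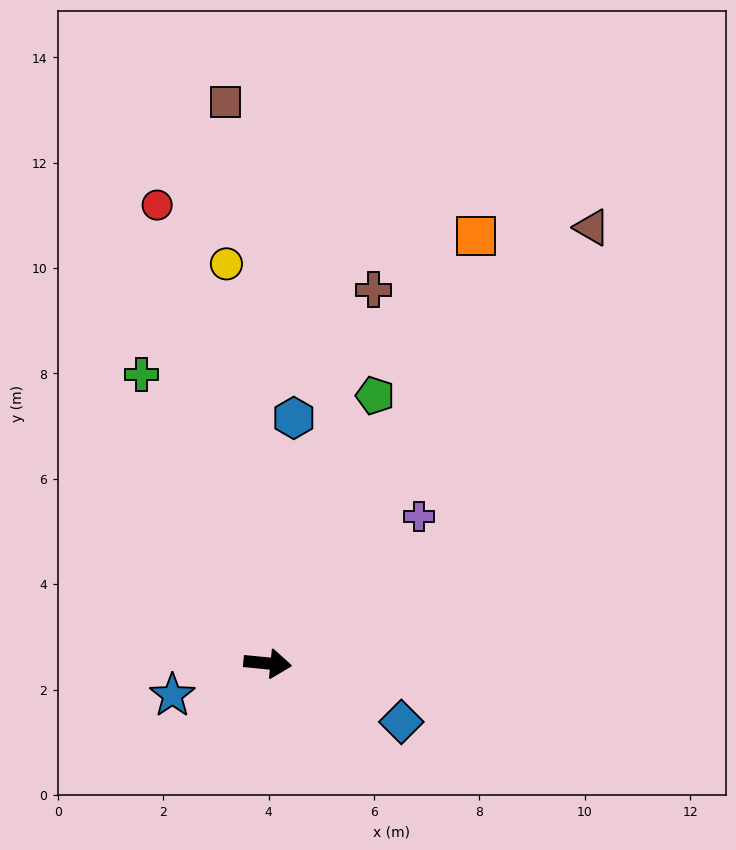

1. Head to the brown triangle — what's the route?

turn left 59°, forward 10.3 m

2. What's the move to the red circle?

turn left 109°, forward 8.9 m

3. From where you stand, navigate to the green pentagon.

turn left 74°, forward 5.5 m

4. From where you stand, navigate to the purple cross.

turn left 50°, forward 4.0 m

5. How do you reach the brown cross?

turn left 80°, forward 7.4 m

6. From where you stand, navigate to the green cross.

turn left 119°, forward 6.0 m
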